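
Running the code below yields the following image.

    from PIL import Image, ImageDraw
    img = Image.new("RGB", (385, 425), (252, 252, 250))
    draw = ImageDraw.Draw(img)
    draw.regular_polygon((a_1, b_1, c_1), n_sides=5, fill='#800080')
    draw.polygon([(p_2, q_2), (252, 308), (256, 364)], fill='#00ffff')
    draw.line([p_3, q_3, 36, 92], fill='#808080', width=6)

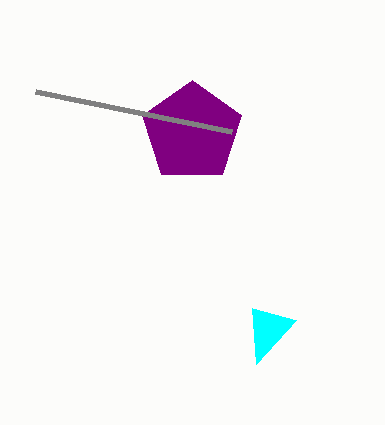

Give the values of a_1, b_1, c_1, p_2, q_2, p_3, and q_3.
a_1 = 192, b_1 = 132, c_1 = 52, p_2 = 296, q_2 = 320, p_3 = 232, q_3 = 132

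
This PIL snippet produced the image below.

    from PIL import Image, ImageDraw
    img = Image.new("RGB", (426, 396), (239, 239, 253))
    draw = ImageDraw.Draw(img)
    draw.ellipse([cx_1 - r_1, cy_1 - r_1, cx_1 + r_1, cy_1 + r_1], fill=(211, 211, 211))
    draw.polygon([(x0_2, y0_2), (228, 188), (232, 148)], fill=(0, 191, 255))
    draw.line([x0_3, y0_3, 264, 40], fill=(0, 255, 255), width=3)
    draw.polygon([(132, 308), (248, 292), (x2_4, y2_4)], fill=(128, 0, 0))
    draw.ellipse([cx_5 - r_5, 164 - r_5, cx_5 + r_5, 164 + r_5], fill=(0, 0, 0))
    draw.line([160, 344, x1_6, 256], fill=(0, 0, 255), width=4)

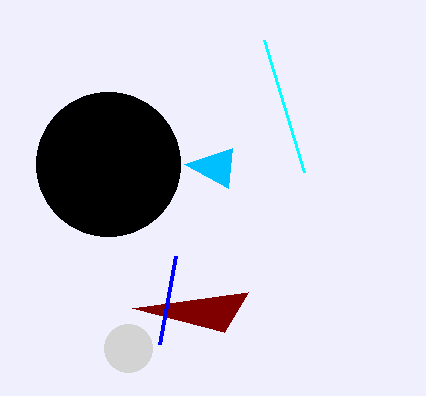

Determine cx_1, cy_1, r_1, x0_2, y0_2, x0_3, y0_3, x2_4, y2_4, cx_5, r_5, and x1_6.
cx_1 = 128
cy_1 = 348
r_1 = 24
x0_2 = 184
y0_2 = 164
x0_3 = 304
y0_3 = 172
x2_4 = 224
y2_4 = 332
cx_5 = 108
r_5 = 72
x1_6 = 176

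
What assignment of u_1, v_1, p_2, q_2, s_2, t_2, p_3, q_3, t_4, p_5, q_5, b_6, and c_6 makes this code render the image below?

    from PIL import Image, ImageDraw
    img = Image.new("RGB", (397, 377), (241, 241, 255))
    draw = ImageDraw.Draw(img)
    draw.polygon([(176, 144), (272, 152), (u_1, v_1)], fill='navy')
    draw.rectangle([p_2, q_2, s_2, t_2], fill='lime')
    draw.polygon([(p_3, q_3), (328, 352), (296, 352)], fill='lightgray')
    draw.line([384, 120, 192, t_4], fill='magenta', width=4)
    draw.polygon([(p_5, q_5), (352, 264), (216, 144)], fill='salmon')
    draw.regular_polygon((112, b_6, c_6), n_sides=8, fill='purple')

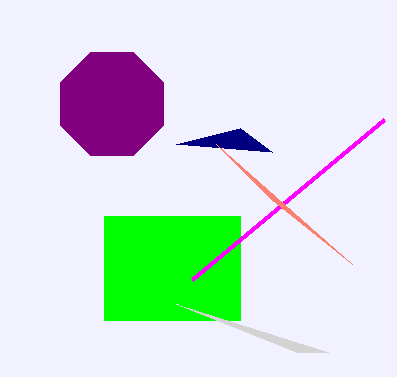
u_1 = 240, v_1 = 128, p_2 = 104, q_2 = 216, s_2 = 240, t_2 = 320, p_3 = 176, q_3 = 304, t_4 = 280, p_5 = 272, q_5 = 200, b_6 = 104, c_6 = 56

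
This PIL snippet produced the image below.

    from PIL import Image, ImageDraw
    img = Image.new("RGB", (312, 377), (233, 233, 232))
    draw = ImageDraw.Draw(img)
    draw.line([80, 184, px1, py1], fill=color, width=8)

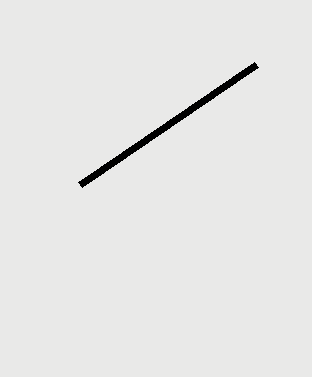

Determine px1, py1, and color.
px1 = 256; py1 = 64; color = 'black'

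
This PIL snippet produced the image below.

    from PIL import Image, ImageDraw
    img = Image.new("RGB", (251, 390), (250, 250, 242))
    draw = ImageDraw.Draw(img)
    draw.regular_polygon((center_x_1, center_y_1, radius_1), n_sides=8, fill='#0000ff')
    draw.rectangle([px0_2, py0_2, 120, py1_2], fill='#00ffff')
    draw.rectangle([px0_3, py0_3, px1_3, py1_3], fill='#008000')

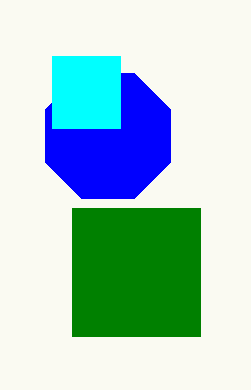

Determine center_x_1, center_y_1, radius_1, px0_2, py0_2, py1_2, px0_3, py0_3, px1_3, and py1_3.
center_x_1 = 108, center_y_1 = 136, radius_1 = 68, px0_2 = 52, py0_2 = 56, py1_2 = 128, px0_3 = 72, py0_3 = 208, px1_3 = 200, py1_3 = 336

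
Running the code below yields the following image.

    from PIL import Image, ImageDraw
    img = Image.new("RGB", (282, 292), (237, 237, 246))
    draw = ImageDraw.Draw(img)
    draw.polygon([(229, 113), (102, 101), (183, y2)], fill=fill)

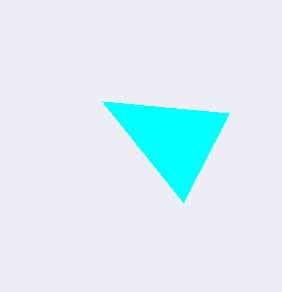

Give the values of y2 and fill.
y2 = 202
fill = 'cyan'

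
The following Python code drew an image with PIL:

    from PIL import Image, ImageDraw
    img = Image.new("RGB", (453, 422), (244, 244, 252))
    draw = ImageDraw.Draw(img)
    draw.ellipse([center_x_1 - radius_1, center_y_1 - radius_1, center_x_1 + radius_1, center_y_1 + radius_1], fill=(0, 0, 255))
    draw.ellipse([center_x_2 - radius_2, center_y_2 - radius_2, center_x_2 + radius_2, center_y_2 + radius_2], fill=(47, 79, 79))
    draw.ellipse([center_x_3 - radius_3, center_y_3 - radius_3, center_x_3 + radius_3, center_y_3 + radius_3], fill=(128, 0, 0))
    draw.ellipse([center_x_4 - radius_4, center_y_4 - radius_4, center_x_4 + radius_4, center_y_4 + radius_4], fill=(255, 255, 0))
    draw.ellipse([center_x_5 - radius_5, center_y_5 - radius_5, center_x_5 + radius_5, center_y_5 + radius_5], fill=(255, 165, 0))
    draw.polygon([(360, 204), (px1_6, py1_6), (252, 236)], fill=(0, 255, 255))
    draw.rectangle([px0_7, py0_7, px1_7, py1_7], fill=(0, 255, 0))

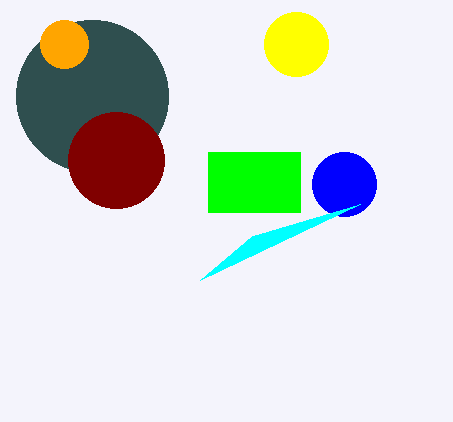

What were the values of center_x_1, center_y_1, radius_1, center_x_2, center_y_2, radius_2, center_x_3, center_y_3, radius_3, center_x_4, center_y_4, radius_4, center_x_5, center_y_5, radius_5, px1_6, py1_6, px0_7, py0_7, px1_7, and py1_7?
center_x_1 = 344
center_y_1 = 184
radius_1 = 32
center_x_2 = 92
center_y_2 = 96
radius_2 = 76
center_x_3 = 116
center_y_3 = 160
radius_3 = 48
center_x_4 = 296
center_y_4 = 44
radius_4 = 32
center_x_5 = 64
center_y_5 = 44
radius_5 = 24
px1_6 = 200
py1_6 = 280
px0_7 = 208
py0_7 = 152
px1_7 = 300
py1_7 = 212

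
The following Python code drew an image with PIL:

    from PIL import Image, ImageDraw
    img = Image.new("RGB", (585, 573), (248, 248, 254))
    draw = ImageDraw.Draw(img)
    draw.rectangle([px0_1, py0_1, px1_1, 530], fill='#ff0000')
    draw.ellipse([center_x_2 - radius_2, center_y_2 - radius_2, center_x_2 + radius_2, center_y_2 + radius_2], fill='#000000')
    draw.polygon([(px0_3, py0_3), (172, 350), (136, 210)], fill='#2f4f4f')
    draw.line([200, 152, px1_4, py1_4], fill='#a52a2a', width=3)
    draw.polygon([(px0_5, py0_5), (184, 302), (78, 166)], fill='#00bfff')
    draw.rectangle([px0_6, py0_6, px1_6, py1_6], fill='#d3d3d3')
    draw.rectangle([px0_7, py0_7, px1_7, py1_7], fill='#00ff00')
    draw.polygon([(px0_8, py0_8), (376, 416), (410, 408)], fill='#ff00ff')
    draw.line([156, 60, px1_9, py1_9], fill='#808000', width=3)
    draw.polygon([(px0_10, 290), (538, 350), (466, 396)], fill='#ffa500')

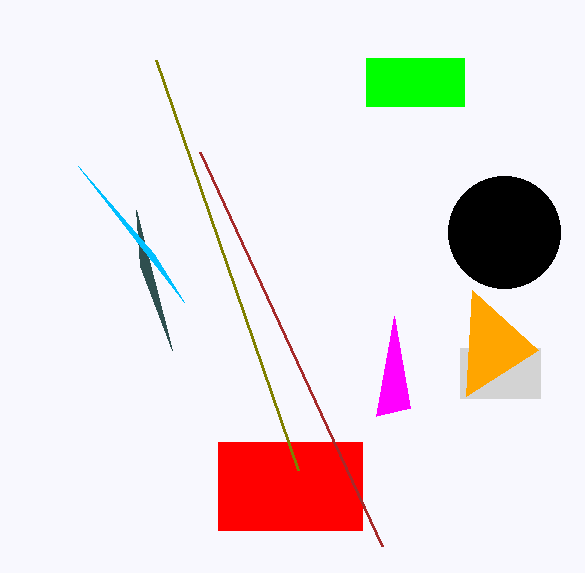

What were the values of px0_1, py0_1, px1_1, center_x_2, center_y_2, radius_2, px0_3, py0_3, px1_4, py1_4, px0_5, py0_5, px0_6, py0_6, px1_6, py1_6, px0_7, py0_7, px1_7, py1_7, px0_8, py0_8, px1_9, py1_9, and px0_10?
px0_1 = 218; py0_1 = 442; px1_1 = 362; center_x_2 = 504; center_y_2 = 232; radius_2 = 56; px0_3 = 140; py0_3 = 266; px1_4 = 382; py1_4 = 546; px0_5 = 154; py0_5 = 254; px0_6 = 460; py0_6 = 348; px1_6 = 540; py1_6 = 398; px0_7 = 366; py0_7 = 58; px1_7 = 464; py1_7 = 106; px0_8 = 394; py0_8 = 316; px1_9 = 298; py1_9 = 470; px0_10 = 472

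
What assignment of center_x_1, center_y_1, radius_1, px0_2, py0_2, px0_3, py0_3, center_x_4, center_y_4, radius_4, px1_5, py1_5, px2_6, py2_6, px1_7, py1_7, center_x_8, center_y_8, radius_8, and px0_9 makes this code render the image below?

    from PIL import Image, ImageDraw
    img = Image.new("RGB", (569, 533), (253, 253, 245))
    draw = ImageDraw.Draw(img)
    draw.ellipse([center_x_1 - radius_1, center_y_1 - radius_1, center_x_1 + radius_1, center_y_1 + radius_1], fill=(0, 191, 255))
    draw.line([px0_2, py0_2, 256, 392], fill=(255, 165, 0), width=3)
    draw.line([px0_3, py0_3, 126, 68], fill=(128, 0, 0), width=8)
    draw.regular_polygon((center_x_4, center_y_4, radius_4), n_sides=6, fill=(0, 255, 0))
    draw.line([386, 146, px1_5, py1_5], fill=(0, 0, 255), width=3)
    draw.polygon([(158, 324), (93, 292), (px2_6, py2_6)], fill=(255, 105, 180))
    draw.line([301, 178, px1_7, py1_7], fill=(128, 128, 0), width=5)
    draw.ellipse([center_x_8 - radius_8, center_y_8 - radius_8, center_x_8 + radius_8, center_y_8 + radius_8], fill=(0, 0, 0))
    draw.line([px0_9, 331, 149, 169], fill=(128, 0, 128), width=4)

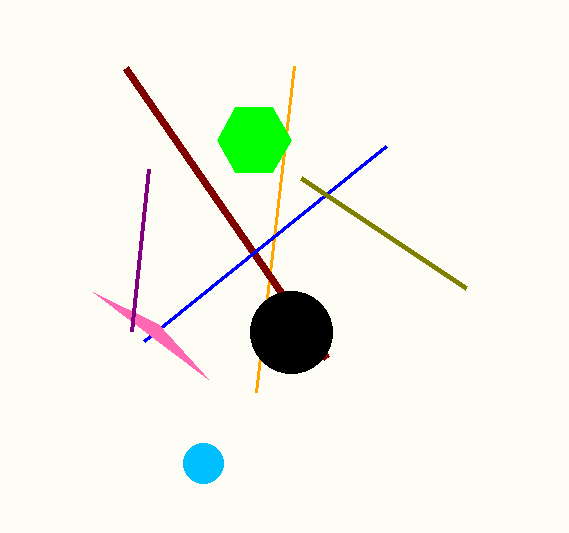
center_x_1 = 203
center_y_1 = 463
radius_1 = 20
px0_2 = 294
py0_2 = 66
px0_3 = 327
py0_3 = 358
center_x_4 = 254
center_y_4 = 140
radius_4 = 37
px1_5 = 144
py1_5 = 341
px2_6 = 208
py2_6 = 379
px1_7 = 466
py1_7 = 288
center_x_8 = 291
center_y_8 = 332
radius_8 = 41
px0_9 = 132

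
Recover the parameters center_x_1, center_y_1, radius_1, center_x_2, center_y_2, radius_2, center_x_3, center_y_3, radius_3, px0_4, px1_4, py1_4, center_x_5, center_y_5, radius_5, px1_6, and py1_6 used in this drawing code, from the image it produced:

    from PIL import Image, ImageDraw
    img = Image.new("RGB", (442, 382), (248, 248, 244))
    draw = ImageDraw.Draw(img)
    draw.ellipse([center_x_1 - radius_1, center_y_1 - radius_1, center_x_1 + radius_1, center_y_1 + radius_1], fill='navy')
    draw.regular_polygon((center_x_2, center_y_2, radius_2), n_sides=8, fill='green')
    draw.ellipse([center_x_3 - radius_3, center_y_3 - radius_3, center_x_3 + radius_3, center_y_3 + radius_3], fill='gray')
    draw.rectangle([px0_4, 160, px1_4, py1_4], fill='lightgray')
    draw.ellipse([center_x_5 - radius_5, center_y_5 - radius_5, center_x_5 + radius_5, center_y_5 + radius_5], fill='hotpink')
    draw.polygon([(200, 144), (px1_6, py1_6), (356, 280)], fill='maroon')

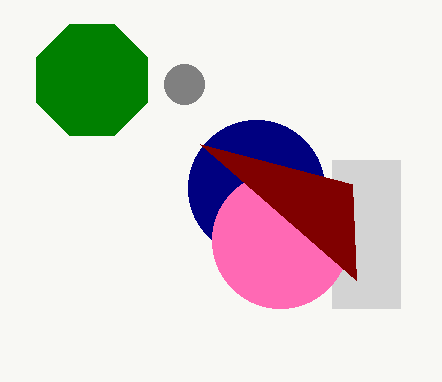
center_x_1 = 256, center_y_1 = 188, radius_1 = 68, center_x_2 = 92, center_y_2 = 80, radius_2 = 60, center_x_3 = 184, center_y_3 = 84, radius_3 = 20, px0_4 = 332, px1_4 = 400, py1_4 = 308, center_x_5 = 280, center_y_5 = 240, radius_5 = 68, px1_6 = 352, py1_6 = 184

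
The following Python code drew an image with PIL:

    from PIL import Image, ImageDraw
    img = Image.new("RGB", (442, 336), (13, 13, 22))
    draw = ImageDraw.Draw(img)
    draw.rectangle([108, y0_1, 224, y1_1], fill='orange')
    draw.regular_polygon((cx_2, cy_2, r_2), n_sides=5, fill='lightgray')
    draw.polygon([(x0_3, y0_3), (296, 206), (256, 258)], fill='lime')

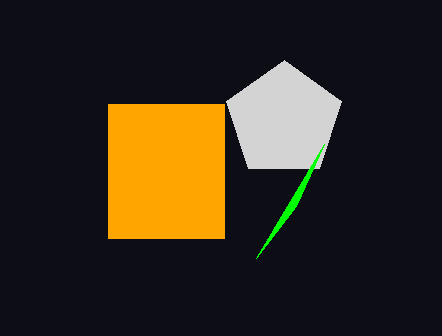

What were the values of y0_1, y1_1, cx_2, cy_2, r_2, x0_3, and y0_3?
y0_1 = 104; y1_1 = 238; cx_2 = 284; cy_2 = 120; r_2 = 60; x0_3 = 324; y0_3 = 144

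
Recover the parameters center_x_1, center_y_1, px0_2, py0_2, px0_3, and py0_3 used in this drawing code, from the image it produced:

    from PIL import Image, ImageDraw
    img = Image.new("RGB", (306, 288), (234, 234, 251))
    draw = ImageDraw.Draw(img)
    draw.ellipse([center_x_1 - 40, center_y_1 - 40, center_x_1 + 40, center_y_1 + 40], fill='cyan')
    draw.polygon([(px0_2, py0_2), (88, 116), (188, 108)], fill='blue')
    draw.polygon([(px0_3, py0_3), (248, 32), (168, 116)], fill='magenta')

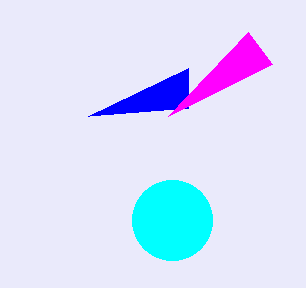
center_x_1 = 172
center_y_1 = 220
px0_2 = 188
py0_2 = 68
px0_3 = 272
py0_3 = 64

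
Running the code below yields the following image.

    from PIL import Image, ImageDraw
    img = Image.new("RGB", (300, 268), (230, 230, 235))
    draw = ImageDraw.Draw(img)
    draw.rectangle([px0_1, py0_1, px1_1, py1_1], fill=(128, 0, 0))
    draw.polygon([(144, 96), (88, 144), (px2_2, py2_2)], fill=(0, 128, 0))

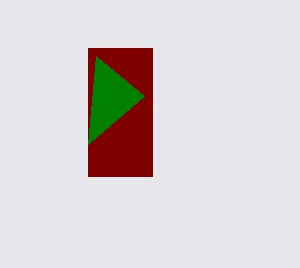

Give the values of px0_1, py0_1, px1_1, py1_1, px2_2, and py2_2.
px0_1 = 88
py0_1 = 48
px1_1 = 152
py1_1 = 176
px2_2 = 96
py2_2 = 56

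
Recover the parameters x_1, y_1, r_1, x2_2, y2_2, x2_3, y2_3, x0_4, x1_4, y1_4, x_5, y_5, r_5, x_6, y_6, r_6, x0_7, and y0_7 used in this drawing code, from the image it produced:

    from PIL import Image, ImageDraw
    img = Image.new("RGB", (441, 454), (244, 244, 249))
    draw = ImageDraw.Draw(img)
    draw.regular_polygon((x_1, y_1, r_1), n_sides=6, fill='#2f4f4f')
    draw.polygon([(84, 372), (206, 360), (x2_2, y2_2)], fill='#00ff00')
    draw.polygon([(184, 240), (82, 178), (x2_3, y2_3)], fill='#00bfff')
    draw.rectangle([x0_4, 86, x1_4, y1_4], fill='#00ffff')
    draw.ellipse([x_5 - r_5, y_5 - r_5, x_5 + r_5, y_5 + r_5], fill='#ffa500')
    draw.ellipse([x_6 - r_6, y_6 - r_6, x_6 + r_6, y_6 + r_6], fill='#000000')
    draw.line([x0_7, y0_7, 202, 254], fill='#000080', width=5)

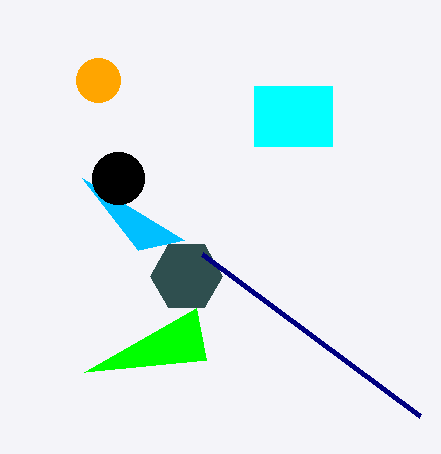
x_1 = 186
y_1 = 276
r_1 = 36
x2_2 = 196
y2_2 = 308
x2_3 = 138
y2_3 = 250
x0_4 = 254
x1_4 = 332
y1_4 = 146
x_5 = 98
y_5 = 80
r_5 = 22
x_6 = 118
y_6 = 178
r_6 = 26
x0_7 = 420
y0_7 = 416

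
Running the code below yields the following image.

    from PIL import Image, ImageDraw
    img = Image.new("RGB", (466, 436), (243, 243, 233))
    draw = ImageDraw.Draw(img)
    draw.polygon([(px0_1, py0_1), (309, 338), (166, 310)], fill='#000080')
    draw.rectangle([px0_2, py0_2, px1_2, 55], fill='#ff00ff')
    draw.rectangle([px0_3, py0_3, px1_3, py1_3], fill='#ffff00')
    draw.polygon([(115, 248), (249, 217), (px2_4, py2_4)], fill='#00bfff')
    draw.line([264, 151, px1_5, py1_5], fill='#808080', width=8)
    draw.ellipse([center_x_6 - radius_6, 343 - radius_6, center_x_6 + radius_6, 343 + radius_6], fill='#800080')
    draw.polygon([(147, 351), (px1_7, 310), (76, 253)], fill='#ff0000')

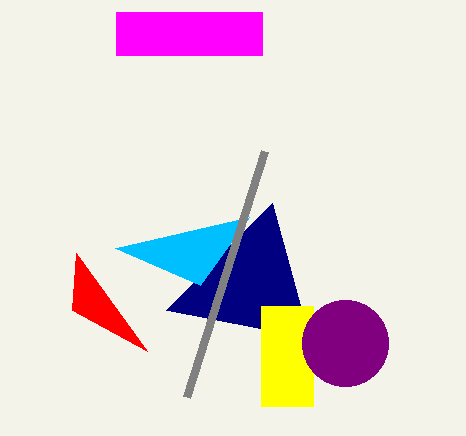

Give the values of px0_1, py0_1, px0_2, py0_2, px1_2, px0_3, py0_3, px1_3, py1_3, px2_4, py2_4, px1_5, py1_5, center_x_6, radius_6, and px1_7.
px0_1 = 272, py0_1 = 203, px0_2 = 116, py0_2 = 12, px1_2 = 262, px0_3 = 261, py0_3 = 306, px1_3 = 313, py1_3 = 406, px2_4 = 200, py2_4 = 285, px1_5 = 186, py1_5 = 397, center_x_6 = 345, radius_6 = 43, px1_7 = 72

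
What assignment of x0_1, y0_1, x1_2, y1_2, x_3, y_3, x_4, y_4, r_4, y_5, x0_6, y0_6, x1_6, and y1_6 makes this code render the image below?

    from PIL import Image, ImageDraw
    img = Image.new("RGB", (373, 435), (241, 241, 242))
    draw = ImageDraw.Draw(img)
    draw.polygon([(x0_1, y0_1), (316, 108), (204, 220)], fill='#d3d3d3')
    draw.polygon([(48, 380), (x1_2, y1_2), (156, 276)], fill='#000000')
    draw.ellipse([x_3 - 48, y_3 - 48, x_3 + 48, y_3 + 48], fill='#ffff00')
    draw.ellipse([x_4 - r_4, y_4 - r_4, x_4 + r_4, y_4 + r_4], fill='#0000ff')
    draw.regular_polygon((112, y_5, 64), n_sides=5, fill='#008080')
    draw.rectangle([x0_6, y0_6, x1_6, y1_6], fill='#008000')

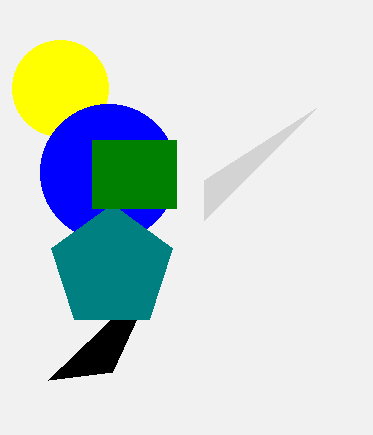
x0_1 = 204; y0_1 = 180; x1_2 = 112; y1_2 = 372; x_3 = 60; y_3 = 88; x_4 = 108; y_4 = 172; r_4 = 68; y_5 = 268; x0_6 = 92; y0_6 = 140; x1_6 = 176; y1_6 = 208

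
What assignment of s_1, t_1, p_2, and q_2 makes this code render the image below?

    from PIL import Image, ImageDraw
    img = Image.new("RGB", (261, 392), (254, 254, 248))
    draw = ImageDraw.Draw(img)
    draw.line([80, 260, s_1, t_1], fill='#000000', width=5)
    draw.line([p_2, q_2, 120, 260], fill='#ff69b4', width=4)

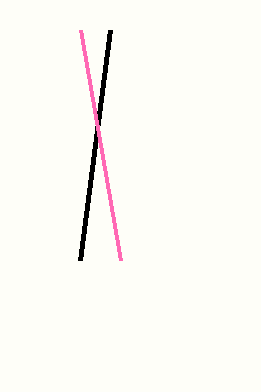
s_1 = 110
t_1 = 30
p_2 = 80
q_2 = 30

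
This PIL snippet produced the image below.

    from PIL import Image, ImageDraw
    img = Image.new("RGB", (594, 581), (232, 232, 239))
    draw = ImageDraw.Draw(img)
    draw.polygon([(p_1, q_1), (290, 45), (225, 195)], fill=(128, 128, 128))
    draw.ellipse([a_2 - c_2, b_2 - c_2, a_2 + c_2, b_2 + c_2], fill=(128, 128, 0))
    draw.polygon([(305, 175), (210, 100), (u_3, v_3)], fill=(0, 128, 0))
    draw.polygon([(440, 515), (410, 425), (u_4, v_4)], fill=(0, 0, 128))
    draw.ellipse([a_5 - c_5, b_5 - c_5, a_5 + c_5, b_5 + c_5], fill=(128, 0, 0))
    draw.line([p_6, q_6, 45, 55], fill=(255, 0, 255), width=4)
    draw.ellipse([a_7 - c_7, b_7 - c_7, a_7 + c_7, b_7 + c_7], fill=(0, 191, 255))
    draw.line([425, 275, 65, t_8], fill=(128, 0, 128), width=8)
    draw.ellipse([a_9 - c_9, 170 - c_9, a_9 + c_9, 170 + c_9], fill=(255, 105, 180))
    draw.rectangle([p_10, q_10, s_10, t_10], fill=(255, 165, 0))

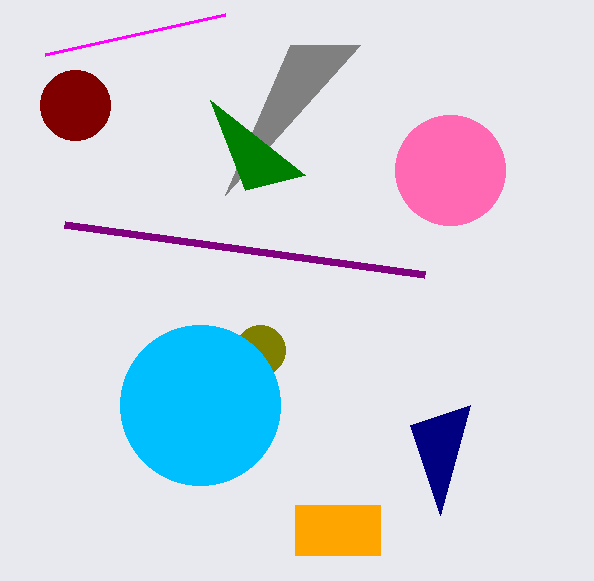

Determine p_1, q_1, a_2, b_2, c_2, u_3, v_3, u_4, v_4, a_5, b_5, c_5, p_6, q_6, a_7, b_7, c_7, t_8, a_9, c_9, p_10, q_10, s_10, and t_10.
p_1 = 360, q_1 = 45, a_2 = 260, b_2 = 350, c_2 = 25, u_3 = 245, v_3 = 190, u_4 = 470, v_4 = 405, a_5 = 75, b_5 = 105, c_5 = 35, p_6 = 225, q_6 = 15, a_7 = 200, b_7 = 405, c_7 = 80, t_8 = 225, a_9 = 450, c_9 = 55, p_10 = 295, q_10 = 505, s_10 = 380, t_10 = 555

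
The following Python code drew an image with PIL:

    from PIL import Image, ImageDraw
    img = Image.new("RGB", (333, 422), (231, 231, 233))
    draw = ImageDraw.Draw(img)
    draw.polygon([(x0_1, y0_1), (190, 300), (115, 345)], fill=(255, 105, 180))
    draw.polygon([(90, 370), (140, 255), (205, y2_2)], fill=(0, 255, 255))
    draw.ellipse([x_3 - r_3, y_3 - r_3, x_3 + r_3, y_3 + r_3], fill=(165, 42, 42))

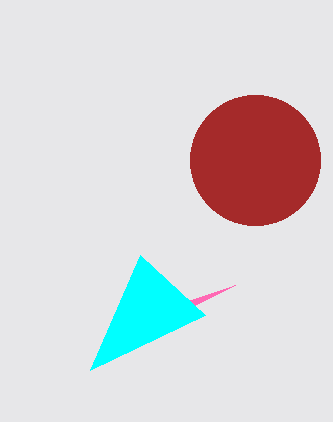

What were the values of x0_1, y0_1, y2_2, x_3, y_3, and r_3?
x0_1 = 235, y0_1 = 285, y2_2 = 315, x_3 = 255, y_3 = 160, r_3 = 65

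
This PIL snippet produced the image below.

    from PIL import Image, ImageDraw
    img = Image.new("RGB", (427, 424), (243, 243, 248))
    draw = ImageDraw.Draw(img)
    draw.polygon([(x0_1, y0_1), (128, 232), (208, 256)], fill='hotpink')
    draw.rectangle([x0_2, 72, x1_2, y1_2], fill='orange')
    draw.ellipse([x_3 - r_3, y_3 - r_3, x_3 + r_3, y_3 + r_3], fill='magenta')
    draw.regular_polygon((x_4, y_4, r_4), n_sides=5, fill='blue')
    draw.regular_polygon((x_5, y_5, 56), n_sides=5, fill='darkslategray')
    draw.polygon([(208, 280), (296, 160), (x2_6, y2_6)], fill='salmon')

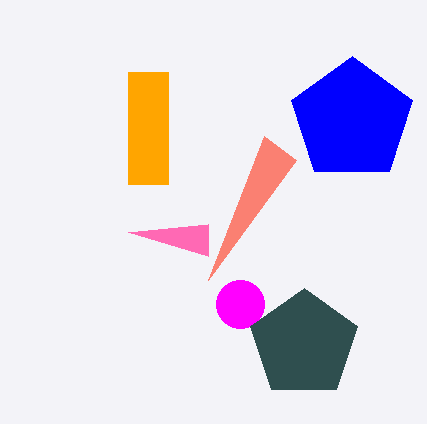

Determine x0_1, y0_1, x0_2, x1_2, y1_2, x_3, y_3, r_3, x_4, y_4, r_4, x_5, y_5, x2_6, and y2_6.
x0_1 = 208
y0_1 = 224
x0_2 = 128
x1_2 = 168
y1_2 = 184
x_3 = 240
y_3 = 304
r_3 = 24
x_4 = 352
y_4 = 120
r_4 = 64
x_5 = 304
y_5 = 344
x2_6 = 264
y2_6 = 136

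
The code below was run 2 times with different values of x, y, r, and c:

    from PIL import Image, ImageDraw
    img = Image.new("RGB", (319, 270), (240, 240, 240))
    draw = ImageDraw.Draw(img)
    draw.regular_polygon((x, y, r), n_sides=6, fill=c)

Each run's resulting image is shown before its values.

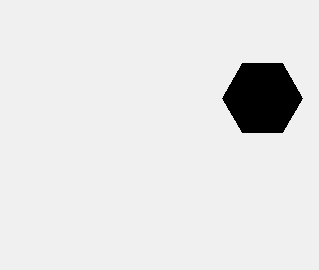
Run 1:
x = 262, y = 98, r = 40, c = 'black'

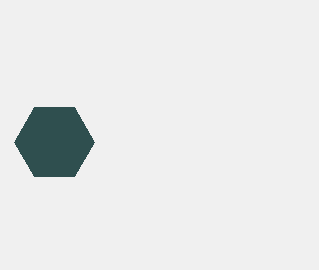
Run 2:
x = 54; y = 142; r = 40; c = 'darkslategray'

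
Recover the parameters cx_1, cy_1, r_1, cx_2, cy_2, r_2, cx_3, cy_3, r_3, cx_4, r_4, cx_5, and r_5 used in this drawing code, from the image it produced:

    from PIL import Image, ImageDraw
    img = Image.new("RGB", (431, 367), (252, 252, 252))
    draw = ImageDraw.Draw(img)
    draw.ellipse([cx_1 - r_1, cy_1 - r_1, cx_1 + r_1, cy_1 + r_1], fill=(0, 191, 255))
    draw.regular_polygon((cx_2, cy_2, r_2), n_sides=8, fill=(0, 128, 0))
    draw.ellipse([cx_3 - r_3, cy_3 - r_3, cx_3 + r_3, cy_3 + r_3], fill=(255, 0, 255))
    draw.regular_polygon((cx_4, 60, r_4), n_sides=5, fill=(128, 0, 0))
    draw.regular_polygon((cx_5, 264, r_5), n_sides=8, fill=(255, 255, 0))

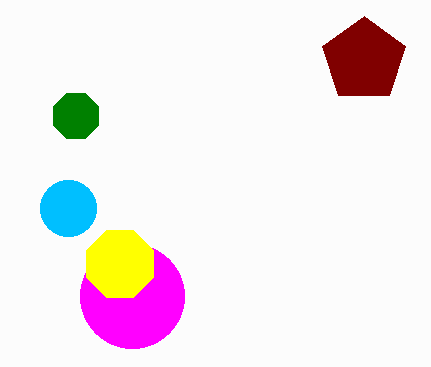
cx_1 = 68; cy_1 = 208; r_1 = 28; cx_2 = 76; cy_2 = 116; r_2 = 24; cx_3 = 132; cy_3 = 296; r_3 = 52; cx_4 = 364; r_4 = 44; cx_5 = 120; r_5 = 36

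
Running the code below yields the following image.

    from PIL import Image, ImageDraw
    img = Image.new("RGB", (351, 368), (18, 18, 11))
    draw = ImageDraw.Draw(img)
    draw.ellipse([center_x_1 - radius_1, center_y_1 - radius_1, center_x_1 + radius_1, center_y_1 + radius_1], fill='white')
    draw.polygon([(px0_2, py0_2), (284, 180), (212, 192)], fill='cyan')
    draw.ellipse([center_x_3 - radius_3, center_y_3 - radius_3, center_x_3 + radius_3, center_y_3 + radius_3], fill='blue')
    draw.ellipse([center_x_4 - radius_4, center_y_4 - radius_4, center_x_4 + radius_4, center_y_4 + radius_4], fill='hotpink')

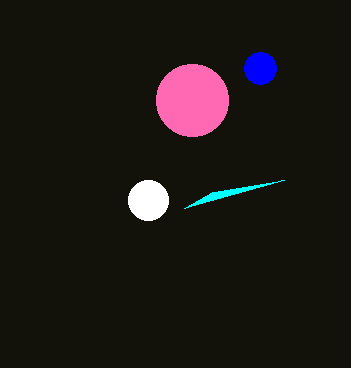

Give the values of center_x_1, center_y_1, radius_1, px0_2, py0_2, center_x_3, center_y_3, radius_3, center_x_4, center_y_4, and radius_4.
center_x_1 = 148, center_y_1 = 200, radius_1 = 20, px0_2 = 184, py0_2 = 208, center_x_3 = 260, center_y_3 = 68, radius_3 = 16, center_x_4 = 192, center_y_4 = 100, radius_4 = 36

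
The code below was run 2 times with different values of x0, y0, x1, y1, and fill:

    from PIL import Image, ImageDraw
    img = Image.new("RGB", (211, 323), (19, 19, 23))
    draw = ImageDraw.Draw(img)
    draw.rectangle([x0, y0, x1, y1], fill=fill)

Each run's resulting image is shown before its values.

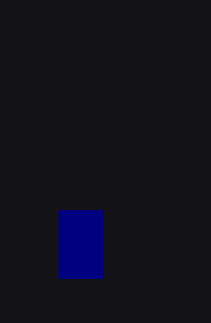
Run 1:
x0 = 59; y0 = 210; x1 = 103; y1 = 278; fill = 'navy'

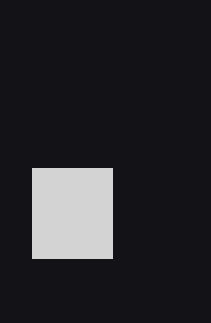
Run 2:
x0 = 32; y0 = 168; x1 = 112; y1 = 258; fill = 'lightgray'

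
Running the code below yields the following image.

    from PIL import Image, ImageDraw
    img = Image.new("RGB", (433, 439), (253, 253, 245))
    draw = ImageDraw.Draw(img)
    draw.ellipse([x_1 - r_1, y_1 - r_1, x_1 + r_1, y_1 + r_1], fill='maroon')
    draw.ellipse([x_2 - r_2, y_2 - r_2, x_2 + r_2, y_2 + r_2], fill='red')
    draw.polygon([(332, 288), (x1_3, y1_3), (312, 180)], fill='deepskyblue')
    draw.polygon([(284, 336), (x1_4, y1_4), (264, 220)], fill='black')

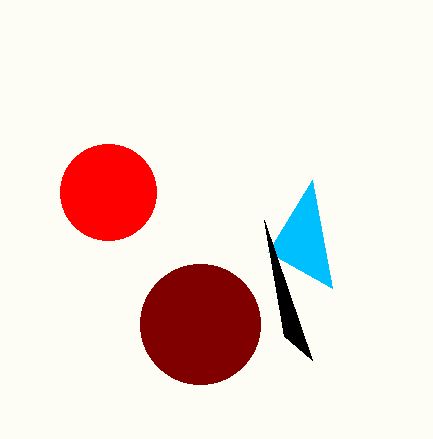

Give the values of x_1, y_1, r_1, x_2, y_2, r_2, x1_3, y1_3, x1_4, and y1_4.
x_1 = 200, y_1 = 324, r_1 = 60, x_2 = 108, y_2 = 192, r_2 = 48, x1_3 = 268, y1_3 = 252, x1_4 = 312, y1_4 = 360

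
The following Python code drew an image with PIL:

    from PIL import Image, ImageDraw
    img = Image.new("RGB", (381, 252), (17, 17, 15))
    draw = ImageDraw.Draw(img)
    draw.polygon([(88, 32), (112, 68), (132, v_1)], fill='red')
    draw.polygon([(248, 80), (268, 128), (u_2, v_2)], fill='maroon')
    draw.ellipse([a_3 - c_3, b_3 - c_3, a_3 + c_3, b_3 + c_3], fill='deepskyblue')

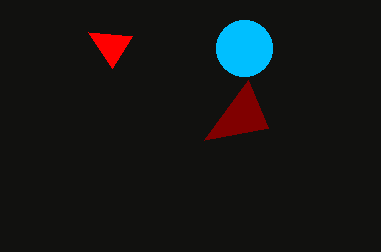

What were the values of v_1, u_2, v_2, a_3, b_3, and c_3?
v_1 = 36
u_2 = 204
v_2 = 140
a_3 = 244
b_3 = 48
c_3 = 28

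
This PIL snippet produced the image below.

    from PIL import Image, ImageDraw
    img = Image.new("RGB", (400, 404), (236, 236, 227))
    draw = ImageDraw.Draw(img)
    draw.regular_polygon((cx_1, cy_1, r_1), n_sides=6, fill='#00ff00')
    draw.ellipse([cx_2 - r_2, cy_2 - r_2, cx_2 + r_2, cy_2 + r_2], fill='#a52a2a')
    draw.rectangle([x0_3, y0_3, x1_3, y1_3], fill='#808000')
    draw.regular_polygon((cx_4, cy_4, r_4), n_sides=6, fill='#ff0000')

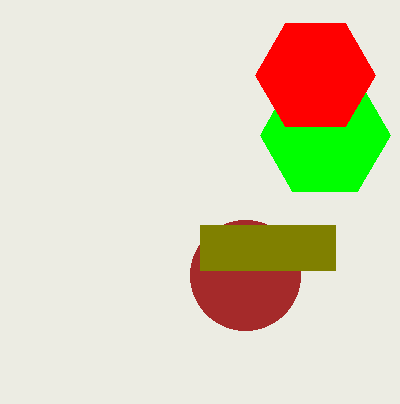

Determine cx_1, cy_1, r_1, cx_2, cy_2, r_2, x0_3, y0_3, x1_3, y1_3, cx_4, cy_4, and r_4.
cx_1 = 325; cy_1 = 135; r_1 = 65; cx_2 = 245; cy_2 = 275; r_2 = 55; x0_3 = 200; y0_3 = 225; x1_3 = 335; y1_3 = 270; cx_4 = 315; cy_4 = 75; r_4 = 60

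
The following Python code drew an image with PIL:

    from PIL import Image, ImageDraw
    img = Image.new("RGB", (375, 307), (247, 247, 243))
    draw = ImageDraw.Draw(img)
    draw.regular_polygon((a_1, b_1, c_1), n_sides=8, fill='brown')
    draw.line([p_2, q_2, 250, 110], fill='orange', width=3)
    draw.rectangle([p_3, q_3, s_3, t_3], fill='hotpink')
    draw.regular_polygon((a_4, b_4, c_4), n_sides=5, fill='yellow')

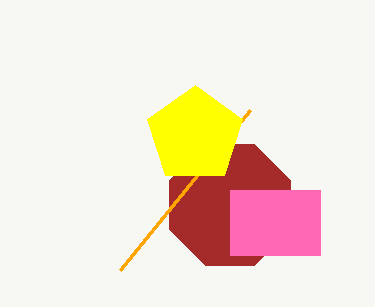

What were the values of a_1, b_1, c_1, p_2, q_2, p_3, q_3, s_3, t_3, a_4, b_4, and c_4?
a_1 = 230
b_1 = 205
c_1 = 65
p_2 = 120
q_2 = 270
p_3 = 230
q_3 = 190
s_3 = 320
t_3 = 255
a_4 = 195
b_4 = 135
c_4 = 50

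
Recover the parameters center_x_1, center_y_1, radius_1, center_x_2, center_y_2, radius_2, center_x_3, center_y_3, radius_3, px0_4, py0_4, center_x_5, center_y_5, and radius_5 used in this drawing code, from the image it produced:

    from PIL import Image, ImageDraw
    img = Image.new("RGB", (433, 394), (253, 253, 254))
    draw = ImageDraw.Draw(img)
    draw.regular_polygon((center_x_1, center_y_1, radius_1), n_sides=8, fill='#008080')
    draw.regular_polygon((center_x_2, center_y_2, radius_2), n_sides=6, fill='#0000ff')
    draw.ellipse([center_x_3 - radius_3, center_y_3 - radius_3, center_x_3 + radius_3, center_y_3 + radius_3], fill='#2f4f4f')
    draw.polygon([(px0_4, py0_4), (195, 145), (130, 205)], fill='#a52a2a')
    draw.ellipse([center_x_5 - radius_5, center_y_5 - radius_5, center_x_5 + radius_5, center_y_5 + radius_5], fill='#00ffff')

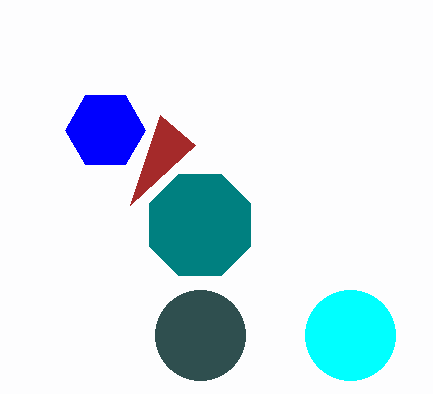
center_x_1 = 200
center_y_1 = 225
radius_1 = 55
center_x_2 = 105
center_y_2 = 130
radius_2 = 40
center_x_3 = 200
center_y_3 = 335
radius_3 = 45
px0_4 = 160
py0_4 = 115
center_x_5 = 350
center_y_5 = 335
radius_5 = 45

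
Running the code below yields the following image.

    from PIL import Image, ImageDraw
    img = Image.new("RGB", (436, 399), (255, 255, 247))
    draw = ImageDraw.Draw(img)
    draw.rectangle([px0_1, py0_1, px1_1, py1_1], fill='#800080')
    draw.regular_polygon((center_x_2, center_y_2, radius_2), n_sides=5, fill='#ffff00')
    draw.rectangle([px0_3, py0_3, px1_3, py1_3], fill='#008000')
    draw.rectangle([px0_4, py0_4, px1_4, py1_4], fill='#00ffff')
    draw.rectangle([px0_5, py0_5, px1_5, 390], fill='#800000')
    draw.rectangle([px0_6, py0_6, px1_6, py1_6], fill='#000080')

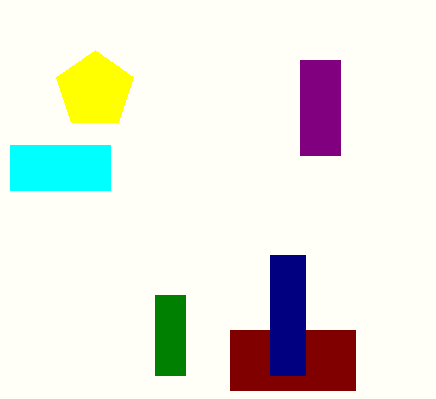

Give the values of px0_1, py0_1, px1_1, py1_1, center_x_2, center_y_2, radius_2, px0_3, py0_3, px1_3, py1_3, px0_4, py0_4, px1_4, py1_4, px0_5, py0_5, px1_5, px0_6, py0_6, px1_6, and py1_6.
px0_1 = 300
py0_1 = 60
px1_1 = 340
py1_1 = 155
center_x_2 = 95
center_y_2 = 90
radius_2 = 40
px0_3 = 155
py0_3 = 295
px1_3 = 185
py1_3 = 375
px0_4 = 10
py0_4 = 145
px1_4 = 110
py1_4 = 190
px0_5 = 230
py0_5 = 330
px1_5 = 355
px0_6 = 270
py0_6 = 255
px1_6 = 305
py1_6 = 375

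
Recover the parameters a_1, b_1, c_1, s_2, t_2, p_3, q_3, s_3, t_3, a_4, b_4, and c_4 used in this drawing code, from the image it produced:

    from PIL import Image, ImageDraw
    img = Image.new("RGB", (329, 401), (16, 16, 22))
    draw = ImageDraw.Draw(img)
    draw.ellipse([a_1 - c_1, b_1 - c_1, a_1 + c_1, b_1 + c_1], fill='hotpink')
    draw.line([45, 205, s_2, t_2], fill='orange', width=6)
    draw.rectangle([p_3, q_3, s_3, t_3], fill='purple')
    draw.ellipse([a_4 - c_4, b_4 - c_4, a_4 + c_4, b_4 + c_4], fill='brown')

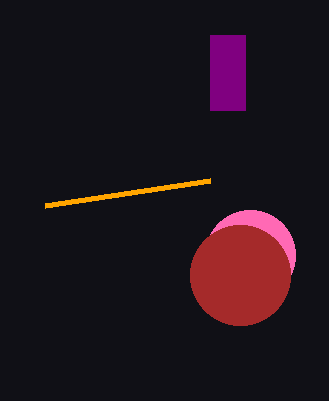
a_1 = 250, b_1 = 255, c_1 = 45, s_2 = 210, t_2 = 180, p_3 = 210, q_3 = 35, s_3 = 245, t_3 = 110, a_4 = 240, b_4 = 275, c_4 = 50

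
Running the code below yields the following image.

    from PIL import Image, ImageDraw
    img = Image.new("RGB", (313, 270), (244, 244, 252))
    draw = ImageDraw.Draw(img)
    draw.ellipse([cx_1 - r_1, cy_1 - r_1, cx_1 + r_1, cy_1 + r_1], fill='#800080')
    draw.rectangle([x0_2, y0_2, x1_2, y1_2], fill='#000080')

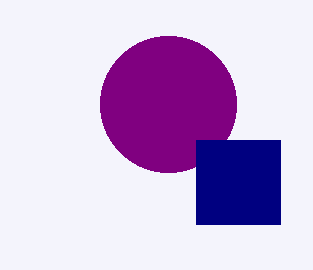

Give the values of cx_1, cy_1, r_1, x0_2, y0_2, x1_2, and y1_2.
cx_1 = 168; cy_1 = 104; r_1 = 68; x0_2 = 196; y0_2 = 140; x1_2 = 280; y1_2 = 224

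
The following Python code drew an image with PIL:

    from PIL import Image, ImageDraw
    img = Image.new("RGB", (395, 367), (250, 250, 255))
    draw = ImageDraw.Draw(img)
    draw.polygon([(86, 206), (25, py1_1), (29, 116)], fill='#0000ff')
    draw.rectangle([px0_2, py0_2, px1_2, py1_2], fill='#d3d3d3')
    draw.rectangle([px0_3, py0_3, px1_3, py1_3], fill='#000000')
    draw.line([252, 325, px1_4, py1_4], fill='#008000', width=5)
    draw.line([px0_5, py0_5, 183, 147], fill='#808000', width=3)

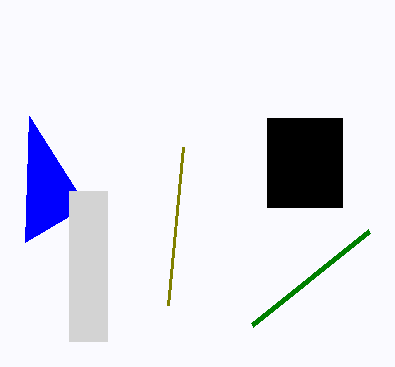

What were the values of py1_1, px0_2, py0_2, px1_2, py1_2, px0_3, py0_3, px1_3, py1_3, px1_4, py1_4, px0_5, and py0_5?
py1_1 = 242, px0_2 = 69, py0_2 = 191, px1_2 = 107, py1_2 = 341, px0_3 = 267, py0_3 = 118, px1_3 = 342, py1_3 = 207, px1_4 = 369, py1_4 = 231, px0_5 = 168, py0_5 = 305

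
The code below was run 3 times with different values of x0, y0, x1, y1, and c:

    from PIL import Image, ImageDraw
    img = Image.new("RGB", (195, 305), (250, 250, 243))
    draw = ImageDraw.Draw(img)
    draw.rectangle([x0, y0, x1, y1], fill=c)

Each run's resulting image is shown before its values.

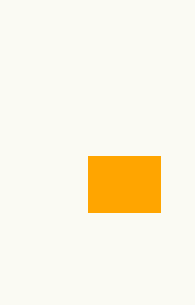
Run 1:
x0 = 88; y0 = 156; x1 = 160; y1 = 212; c = 'orange'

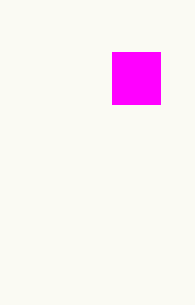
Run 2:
x0 = 112; y0 = 52; x1 = 160; y1 = 104; c = 'magenta'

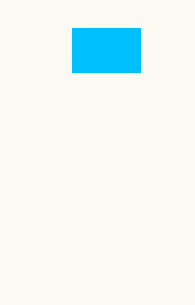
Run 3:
x0 = 72; y0 = 28; x1 = 140; y1 = 72; c = 'deepskyblue'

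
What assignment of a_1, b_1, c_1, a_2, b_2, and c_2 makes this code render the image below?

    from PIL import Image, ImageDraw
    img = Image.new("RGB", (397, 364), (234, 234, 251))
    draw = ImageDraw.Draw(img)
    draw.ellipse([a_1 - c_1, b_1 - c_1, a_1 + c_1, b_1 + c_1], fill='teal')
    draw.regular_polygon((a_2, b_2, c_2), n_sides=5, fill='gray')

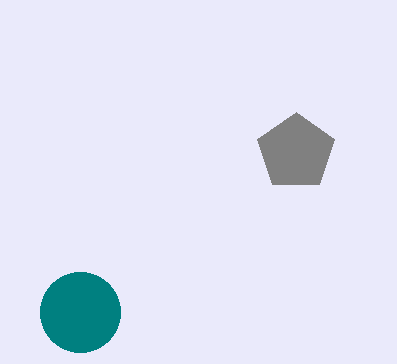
a_1 = 80; b_1 = 312; c_1 = 40; a_2 = 296; b_2 = 152; c_2 = 40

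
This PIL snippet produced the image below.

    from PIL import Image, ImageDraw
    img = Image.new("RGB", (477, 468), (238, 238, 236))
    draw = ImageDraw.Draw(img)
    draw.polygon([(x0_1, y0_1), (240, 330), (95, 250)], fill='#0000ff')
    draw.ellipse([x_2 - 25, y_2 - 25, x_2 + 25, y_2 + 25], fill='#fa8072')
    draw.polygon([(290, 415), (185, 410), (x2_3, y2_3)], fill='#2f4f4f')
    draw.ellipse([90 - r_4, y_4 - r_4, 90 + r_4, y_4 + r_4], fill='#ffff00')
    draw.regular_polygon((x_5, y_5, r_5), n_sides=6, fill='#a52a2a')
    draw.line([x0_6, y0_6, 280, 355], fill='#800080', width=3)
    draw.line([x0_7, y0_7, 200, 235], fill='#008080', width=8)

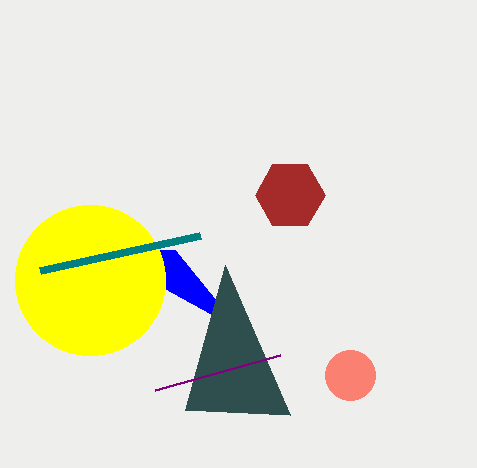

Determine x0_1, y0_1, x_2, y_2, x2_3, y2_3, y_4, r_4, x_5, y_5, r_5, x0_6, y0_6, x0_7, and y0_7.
x0_1 = 175
y0_1 = 250
x_2 = 350
y_2 = 375
x2_3 = 225
y2_3 = 265
y_4 = 280
r_4 = 75
x_5 = 290
y_5 = 195
r_5 = 35
x0_6 = 155
y0_6 = 390
x0_7 = 40
y0_7 = 270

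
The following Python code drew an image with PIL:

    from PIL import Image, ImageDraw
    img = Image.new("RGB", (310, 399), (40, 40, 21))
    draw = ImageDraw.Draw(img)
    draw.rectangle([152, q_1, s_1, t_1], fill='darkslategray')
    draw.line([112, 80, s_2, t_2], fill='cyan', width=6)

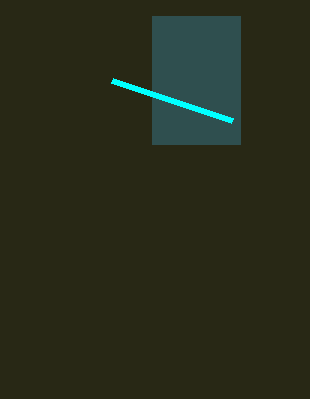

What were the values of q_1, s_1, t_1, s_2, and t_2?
q_1 = 16, s_1 = 240, t_1 = 144, s_2 = 232, t_2 = 120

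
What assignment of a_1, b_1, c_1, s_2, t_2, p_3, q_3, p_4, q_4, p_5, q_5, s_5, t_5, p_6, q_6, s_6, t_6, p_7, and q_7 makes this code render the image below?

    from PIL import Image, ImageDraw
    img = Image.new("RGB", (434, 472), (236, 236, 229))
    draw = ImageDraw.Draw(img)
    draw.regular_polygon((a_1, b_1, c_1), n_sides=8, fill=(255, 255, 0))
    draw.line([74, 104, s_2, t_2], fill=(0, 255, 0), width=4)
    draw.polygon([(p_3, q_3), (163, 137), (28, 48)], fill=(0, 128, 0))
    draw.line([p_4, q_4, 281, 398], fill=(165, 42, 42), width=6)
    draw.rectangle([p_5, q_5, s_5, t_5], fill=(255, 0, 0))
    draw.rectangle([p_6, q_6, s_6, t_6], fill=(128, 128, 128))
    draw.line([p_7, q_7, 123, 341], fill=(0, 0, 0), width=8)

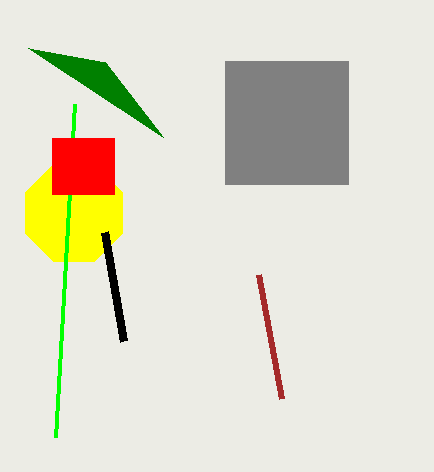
a_1 = 74, b_1 = 213, c_1 = 53, s_2 = 55, t_2 = 437, p_3 = 105, q_3 = 62, p_4 = 258, q_4 = 274, p_5 = 52, q_5 = 138, s_5 = 114, t_5 = 194, p_6 = 225, q_6 = 61, s_6 = 348, t_6 = 184, p_7 = 104, q_7 = 232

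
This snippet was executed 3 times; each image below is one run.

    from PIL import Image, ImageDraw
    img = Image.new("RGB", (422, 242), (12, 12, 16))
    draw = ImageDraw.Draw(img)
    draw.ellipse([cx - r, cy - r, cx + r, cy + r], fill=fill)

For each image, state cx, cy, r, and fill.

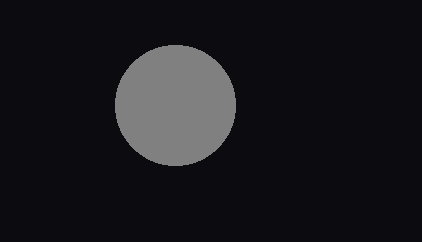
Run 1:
cx = 175; cy = 105; r = 60; fill = 'gray'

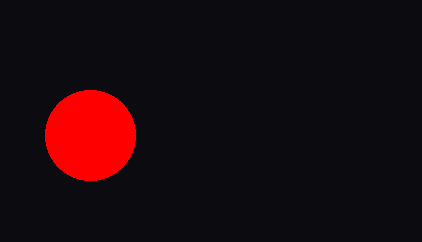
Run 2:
cx = 90
cy = 135
r = 45
fill = 'red'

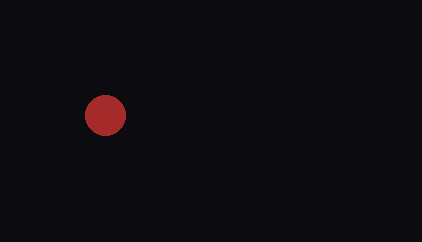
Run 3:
cx = 105, cy = 115, r = 20, fill = 'brown'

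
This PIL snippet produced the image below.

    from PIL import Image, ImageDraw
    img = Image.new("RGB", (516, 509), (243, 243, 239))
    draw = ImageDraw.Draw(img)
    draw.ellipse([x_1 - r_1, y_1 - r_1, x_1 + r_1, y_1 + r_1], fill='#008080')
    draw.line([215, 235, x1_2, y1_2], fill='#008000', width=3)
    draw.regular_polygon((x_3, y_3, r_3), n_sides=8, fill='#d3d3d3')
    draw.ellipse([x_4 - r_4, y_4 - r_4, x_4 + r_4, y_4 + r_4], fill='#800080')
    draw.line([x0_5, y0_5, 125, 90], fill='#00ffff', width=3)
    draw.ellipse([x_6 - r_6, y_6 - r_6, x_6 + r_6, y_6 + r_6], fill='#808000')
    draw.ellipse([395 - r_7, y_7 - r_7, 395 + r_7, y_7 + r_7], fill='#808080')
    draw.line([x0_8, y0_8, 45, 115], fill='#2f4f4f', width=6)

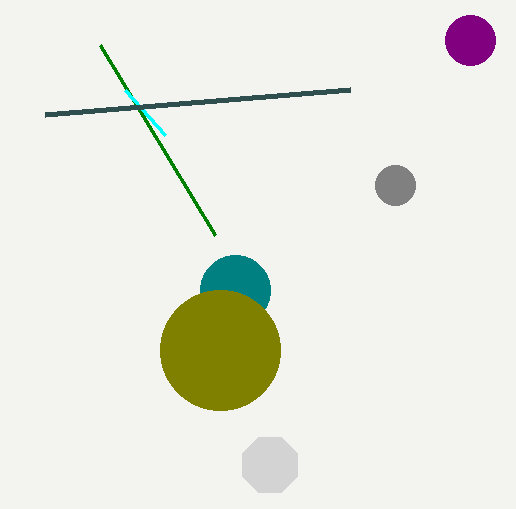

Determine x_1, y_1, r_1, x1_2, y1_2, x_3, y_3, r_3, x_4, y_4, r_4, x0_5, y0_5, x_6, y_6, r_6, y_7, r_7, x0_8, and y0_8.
x_1 = 235, y_1 = 290, r_1 = 35, x1_2 = 100, y1_2 = 45, x_3 = 270, y_3 = 465, r_3 = 30, x_4 = 470, y_4 = 40, r_4 = 25, x0_5 = 165, y0_5 = 135, x_6 = 220, y_6 = 350, r_6 = 60, y_7 = 185, r_7 = 20, x0_8 = 350, y0_8 = 90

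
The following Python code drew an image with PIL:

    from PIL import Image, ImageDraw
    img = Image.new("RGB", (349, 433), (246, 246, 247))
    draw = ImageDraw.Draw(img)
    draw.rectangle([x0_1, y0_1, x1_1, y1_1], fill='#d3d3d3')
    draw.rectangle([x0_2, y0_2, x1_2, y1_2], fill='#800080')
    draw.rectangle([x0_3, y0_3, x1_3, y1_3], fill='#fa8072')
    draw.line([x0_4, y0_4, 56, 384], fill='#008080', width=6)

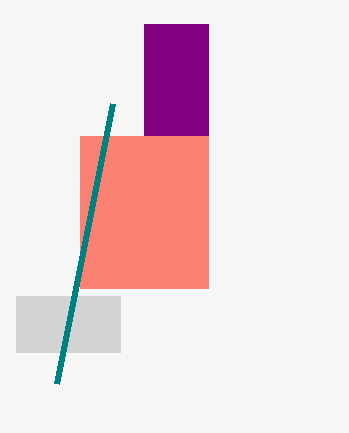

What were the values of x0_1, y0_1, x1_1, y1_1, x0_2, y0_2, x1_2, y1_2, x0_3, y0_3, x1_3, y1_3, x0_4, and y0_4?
x0_1 = 16
y0_1 = 296
x1_1 = 120
y1_1 = 352
x0_2 = 144
y0_2 = 24
x1_2 = 208
y1_2 = 136
x0_3 = 80
y0_3 = 136
x1_3 = 208
y1_3 = 288
x0_4 = 112
y0_4 = 104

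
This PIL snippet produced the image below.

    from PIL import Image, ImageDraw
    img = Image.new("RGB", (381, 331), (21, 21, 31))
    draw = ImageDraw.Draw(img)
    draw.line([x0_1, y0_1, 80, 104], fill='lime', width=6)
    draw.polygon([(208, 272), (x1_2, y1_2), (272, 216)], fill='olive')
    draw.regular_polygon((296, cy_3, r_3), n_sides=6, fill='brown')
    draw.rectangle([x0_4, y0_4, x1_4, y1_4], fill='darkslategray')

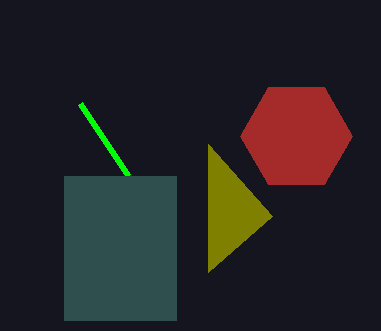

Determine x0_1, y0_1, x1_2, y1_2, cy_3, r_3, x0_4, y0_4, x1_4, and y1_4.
x0_1 = 128
y0_1 = 176
x1_2 = 208
y1_2 = 144
cy_3 = 136
r_3 = 56
x0_4 = 64
y0_4 = 176
x1_4 = 176
y1_4 = 320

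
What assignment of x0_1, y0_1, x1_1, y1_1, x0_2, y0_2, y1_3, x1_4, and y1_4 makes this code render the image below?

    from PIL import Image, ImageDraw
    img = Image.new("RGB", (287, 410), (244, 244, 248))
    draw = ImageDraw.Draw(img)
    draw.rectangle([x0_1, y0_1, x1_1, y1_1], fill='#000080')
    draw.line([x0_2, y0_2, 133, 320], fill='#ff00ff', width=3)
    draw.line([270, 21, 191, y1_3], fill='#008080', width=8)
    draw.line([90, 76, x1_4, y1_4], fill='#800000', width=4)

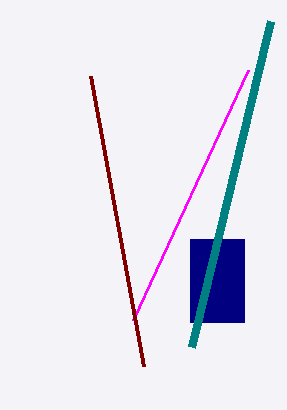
x0_1 = 190, y0_1 = 239, x1_1 = 244, y1_1 = 322, x0_2 = 248, y0_2 = 70, y1_3 = 347, x1_4 = 143, y1_4 = 366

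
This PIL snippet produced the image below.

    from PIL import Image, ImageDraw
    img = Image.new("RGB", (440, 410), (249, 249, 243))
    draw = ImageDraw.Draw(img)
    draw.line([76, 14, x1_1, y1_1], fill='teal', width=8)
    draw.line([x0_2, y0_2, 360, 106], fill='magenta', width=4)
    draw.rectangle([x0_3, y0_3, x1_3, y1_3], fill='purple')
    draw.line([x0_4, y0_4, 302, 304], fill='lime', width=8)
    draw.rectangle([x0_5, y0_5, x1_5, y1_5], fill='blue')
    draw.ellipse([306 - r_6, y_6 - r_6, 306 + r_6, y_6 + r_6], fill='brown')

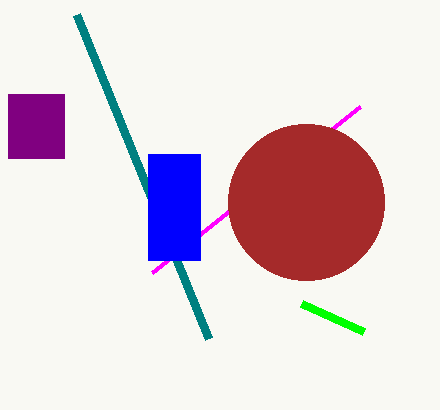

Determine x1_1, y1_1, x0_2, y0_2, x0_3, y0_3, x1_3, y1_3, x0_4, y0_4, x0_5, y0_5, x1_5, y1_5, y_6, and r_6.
x1_1 = 208
y1_1 = 338
x0_2 = 152
y0_2 = 272
x0_3 = 8
y0_3 = 94
x1_3 = 64
y1_3 = 158
x0_4 = 364
y0_4 = 332
x0_5 = 148
y0_5 = 154
x1_5 = 200
y1_5 = 260
y_6 = 202
r_6 = 78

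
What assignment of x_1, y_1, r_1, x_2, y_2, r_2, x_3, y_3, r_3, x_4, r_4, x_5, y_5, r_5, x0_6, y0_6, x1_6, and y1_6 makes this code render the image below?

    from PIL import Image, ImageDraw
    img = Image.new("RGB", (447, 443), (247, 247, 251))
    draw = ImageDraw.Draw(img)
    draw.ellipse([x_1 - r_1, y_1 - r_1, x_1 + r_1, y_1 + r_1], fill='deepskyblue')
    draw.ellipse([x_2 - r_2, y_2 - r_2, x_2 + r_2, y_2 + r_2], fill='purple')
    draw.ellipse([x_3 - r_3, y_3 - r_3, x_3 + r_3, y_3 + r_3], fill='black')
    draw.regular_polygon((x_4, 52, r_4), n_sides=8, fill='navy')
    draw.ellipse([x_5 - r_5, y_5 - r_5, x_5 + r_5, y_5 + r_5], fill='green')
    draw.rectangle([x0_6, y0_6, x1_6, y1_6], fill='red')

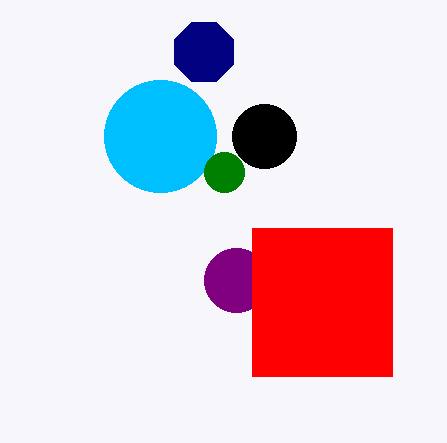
x_1 = 160
y_1 = 136
r_1 = 56
x_2 = 236
y_2 = 280
r_2 = 32
x_3 = 264
y_3 = 136
r_3 = 32
x_4 = 204
r_4 = 32
x_5 = 224
y_5 = 172
r_5 = 20
x0_6 = 252
y0_6 = 228
x1_6 = 392
y1_6 = 376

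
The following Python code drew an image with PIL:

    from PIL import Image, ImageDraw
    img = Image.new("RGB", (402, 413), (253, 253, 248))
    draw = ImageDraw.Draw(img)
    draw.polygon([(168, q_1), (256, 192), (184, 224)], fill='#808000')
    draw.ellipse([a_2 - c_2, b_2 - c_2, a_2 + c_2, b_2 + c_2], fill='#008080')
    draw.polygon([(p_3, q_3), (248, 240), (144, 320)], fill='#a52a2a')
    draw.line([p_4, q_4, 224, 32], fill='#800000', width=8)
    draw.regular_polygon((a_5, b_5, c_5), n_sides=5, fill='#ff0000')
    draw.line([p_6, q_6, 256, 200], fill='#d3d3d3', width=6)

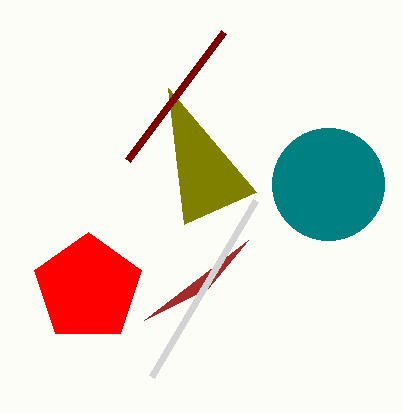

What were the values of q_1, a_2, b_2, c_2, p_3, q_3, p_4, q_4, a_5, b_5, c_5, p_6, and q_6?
q_1 = 88, a_2 = 328, b_2 = 184, c_2 = 56, p_3 = 208, q_3 = 288, p_4 = 128, q_4 = 160, a_5 = 88, b_5 = 288, c_5 = 56, p_6 = 152, q_6 = 376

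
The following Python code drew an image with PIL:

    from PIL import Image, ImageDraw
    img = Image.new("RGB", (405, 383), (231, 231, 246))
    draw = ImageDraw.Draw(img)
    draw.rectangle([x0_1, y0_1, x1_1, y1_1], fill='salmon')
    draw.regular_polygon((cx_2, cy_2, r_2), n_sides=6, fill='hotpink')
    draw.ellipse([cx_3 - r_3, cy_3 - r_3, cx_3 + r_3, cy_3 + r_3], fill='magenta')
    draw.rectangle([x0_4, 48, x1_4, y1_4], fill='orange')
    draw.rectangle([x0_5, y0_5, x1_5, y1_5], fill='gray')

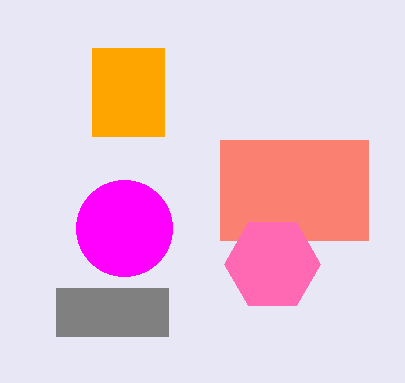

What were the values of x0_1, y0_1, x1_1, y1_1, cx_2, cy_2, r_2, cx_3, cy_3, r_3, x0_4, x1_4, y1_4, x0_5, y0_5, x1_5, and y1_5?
x0_1 = 220
y0_1 = 140
x1_1 = 368
y1_1 = 240
cx_2 = 272
cy_2 = 264
r_2 = 48
cx_3 = 124
cy_3 = 228
r_3 = 48
x0_4 = 92
x1_4 = 164
y1_4 = 136
x0_5 = 56
y0_5 = 288
x1_5 = 168
y1_5 = 336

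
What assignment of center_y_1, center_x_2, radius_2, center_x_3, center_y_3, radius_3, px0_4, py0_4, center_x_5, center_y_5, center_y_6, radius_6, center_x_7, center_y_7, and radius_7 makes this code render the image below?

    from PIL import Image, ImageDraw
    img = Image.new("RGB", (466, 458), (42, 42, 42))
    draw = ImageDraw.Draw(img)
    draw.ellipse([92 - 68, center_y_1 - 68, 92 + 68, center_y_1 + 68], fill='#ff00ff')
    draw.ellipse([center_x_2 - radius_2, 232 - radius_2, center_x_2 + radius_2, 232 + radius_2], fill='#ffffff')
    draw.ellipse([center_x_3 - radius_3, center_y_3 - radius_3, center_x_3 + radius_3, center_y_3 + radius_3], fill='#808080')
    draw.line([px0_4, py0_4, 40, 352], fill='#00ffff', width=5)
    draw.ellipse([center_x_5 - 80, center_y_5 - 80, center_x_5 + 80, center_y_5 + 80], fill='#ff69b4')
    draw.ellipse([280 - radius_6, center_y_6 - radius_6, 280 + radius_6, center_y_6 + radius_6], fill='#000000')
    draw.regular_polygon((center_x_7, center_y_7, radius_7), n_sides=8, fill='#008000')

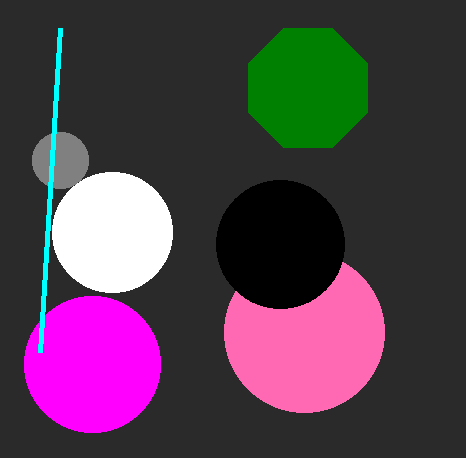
center_y_1 = 364
center_x_2 = 112
radius_2 = 60
center_x_3 = 60
center_y_3 = 160
radius_3 = 28
px0_4 = 60
py0_4 = 28
center_x_5 = 304
center_y_5 = 332
center_y_6 = 244
radius_6 = 64
center_x_7 = 308
center_y_7 = 88
radius_7 = 64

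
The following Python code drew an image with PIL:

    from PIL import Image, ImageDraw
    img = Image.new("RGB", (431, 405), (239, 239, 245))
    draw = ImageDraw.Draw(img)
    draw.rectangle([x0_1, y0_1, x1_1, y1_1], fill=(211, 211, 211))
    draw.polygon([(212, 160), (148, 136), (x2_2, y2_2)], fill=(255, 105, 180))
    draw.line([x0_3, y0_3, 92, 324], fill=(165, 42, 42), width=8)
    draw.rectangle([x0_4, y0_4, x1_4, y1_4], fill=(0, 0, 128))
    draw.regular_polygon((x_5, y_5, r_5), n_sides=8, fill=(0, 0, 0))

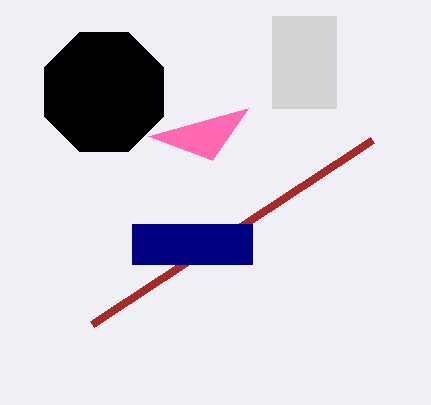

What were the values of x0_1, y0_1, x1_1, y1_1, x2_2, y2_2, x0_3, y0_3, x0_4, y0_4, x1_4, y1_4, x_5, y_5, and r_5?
x0_1 = 272; y0_1 = 16; x1_1 = 336; y1_1 = 108; x2_2 = 248; y2_2 = 108; x0_3 = 372; y0_3 = 140; x0_4 = 132; y0_4 = 224; x1_4 = 252; y1_4 = 264; x_5 = 104; y_5 = 92; r_5 = 64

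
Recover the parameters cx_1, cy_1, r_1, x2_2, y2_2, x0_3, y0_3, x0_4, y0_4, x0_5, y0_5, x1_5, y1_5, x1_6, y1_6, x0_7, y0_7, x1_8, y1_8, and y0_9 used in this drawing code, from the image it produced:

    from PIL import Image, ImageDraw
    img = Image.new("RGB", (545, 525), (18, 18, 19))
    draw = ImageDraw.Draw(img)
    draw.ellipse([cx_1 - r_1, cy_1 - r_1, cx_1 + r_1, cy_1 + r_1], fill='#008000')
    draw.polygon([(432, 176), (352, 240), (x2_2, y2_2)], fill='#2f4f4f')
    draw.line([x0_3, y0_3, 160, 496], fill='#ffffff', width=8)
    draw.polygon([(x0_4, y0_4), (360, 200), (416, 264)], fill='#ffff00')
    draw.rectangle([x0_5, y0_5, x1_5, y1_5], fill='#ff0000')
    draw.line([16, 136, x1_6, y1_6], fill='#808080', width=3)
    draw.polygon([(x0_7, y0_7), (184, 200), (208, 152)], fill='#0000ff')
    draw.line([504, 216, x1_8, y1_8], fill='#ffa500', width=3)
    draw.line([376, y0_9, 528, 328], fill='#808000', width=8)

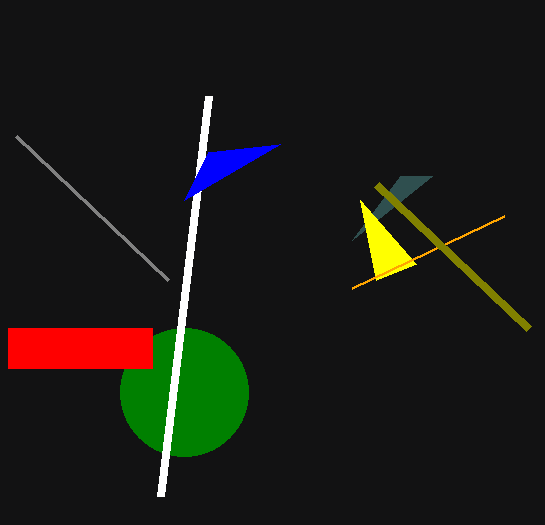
cx_1 = 184, cy_1 = 392, r_1 = 64, x2_2 = 400, y2_2 = 176, x0_3 = 208, y0_3 = 96, x0_4 = 376, y0_4 = 280, x0_5 = 8, y0_5 = 328, x1_5 = 152, y1_5 = 368, x1_6 = 168, y1_6 = 280, x0_7 = 280, y0_7 = 144, x1_8 = 352, y1_8 = 288, y0_9 = 184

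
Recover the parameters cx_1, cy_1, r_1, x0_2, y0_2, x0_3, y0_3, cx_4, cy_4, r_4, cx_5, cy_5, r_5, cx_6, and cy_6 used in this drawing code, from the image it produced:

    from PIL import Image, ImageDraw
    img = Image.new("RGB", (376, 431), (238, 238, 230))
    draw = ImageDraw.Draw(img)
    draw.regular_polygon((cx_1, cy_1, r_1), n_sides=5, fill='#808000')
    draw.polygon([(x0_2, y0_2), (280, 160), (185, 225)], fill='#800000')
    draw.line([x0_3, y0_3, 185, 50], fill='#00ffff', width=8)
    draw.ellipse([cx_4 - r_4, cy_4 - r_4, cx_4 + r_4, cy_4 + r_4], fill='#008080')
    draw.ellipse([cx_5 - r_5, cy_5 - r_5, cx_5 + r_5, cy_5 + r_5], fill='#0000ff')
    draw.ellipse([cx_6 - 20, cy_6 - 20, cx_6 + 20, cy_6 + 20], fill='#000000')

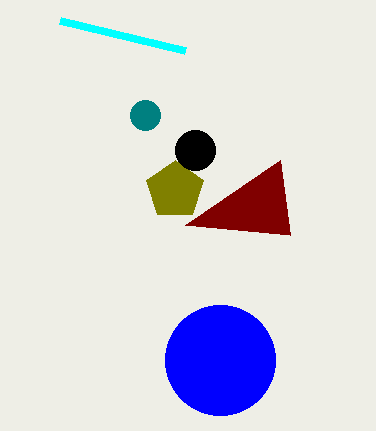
cx_1 = 175; cy_1 = 190; r_1 = 30; x0_2 = 290; y0_2 = 235; x0_3 = 60; y0_3 = 20; cx_4 = 145; cy_4 = 115; r_4 = 15; cx_5 = 220; cy_5 = 360; r_5 = 55; cx_6 = 195; cy_6 = 150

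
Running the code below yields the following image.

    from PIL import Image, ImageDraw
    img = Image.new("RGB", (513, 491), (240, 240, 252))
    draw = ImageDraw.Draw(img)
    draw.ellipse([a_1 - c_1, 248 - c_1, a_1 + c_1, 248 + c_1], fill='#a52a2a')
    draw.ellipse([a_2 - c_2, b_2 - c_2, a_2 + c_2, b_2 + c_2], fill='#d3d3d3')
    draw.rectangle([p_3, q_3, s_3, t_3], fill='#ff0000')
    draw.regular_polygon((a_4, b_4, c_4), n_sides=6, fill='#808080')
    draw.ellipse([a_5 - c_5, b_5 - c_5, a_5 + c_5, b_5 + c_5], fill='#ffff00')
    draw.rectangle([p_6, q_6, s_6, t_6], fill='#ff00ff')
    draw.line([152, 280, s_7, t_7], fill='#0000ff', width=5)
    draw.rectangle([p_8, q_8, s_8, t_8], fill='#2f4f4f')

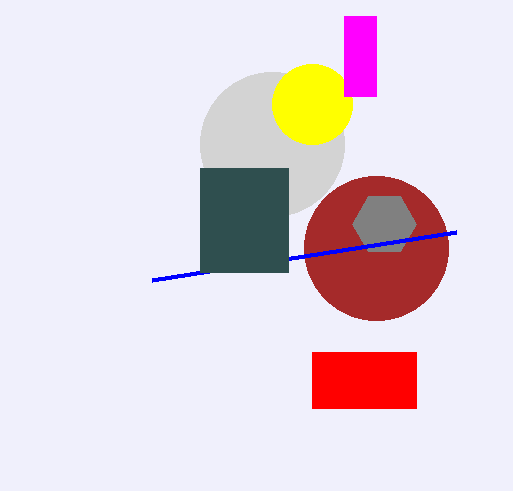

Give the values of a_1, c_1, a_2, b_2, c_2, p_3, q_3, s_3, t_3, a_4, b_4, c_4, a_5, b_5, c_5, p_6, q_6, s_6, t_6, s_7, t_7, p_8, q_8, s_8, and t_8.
a_1 = 376, c_1 = 72, a_2 = 272, b_2 = 144, c_2 = 72, p_3 = 312, q_3 = 352, s_3 = 416, t_3 = 408, a_4 = 384, b_4 = 224, c_4 = 32, a_5 = 312, b_5 = 104, c_5 = 40, p_6 = 344, q_6 = 16, s_6 = 376, t_6 = 96, s_7 = 456, t_7 = 232, p_8 = 200, q_8 = 168, s_8 = 288, t_8 = 272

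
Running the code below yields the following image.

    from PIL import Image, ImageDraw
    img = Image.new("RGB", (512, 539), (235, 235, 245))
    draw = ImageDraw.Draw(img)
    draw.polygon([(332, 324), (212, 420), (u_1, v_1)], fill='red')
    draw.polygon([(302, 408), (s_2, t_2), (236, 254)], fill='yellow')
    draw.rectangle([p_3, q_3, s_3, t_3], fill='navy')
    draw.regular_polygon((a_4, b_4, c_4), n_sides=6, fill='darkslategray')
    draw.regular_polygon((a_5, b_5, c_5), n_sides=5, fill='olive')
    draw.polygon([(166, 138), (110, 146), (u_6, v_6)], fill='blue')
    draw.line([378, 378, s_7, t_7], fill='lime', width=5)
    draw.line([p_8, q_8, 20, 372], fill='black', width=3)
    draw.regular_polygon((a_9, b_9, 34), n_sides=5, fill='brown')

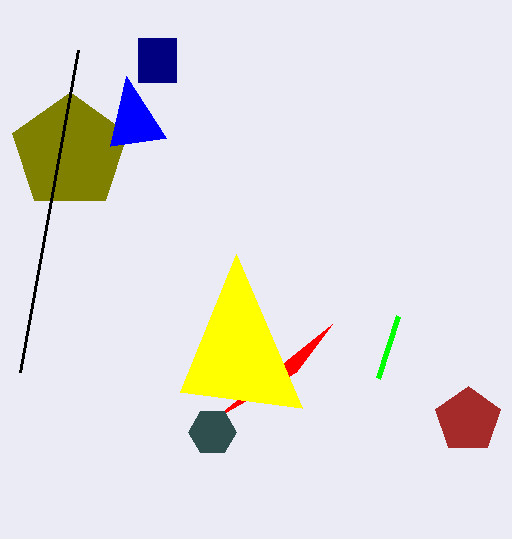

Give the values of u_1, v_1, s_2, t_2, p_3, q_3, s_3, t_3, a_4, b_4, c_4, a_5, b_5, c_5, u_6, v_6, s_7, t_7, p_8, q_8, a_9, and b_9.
u_1 = 296, v_1 = 372, s_2 = 180, t_2 = 392, p_3 = 138, q_3 = 38, s_3 = 176, t_3 = 82, a_4 = 212, b_4 = 432, c_4 = 24, a_5 = 70, b_5 = 152, c_5 = 60, u_6 = 126, v_6 = 76, s_7 = 398, t_7 = 316, p_8 = 78, q_8 = 50, a_9 = 468, b_9 = 420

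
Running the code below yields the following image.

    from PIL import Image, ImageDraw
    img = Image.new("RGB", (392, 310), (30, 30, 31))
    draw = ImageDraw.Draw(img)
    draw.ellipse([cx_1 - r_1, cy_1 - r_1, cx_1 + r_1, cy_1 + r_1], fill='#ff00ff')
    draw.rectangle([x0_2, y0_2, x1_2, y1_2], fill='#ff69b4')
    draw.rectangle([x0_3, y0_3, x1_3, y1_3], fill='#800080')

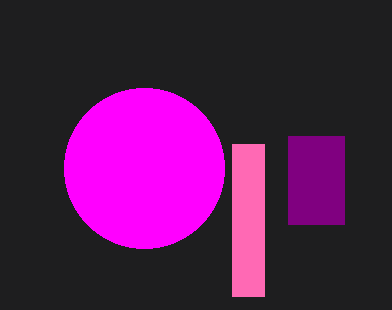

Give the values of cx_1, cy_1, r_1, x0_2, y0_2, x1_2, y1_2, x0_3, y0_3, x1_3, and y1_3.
cx_1 = 144; cy_1 = 168; r_1 = 80; x0_2 = 232; y0_2 = 144; x1_2 = 264; y1_2 = 296; x0_3 = 288; y0_3 = 136; x1_3 = 344; y1_3 = 224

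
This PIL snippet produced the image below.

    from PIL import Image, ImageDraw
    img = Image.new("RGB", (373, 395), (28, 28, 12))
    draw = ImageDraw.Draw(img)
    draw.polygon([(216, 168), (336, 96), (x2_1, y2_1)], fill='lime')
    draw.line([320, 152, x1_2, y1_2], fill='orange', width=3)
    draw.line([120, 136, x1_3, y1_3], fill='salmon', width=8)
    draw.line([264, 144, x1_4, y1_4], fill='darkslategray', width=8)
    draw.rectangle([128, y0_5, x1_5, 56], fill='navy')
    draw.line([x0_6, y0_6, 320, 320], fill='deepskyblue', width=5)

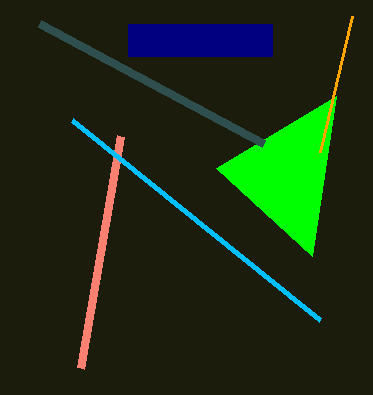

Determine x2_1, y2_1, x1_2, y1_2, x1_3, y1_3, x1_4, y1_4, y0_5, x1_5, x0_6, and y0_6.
x2_1 = 312
y2_1 = 256
x1_2 = 352
y1_2 = 16
x1_3 = 80
y1_3 = 368
x1_4 = 40
y1_4 = 24
y0_5 = 24
x1_5 = 272
x0_6 = 72
y0_6 = 120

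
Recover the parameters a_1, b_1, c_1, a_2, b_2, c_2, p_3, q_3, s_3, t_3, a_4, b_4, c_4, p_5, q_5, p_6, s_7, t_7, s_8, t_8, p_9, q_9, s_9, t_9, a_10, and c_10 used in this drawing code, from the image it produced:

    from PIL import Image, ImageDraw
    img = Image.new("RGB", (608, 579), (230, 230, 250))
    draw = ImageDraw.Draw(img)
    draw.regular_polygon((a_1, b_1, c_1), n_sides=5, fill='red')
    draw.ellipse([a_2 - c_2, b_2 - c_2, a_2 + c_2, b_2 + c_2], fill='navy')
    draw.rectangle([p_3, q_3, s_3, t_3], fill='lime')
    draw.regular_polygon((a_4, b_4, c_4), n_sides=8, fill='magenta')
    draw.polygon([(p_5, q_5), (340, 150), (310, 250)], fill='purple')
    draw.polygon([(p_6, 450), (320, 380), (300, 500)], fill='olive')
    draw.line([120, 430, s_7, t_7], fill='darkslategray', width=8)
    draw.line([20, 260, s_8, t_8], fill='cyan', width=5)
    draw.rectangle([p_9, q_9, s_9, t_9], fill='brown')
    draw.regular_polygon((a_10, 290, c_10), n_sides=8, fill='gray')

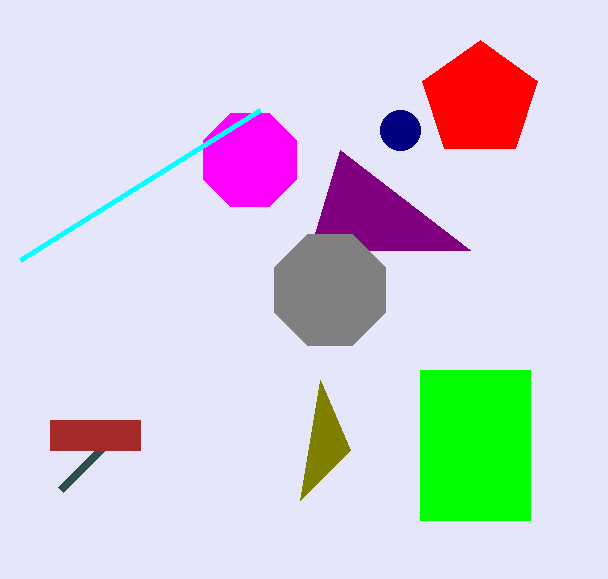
a_1 = 480; b_1 = 100; c_1 = 60; a_2 = 400; b_2 = 130; c_2 = 20; p_3 = 420; q_3 = 370; s_3 = 530; t_3 = 520; a_4 = 250; b_4 = 160; c_4 = 50; p_5 = 470; q_5 = 250; p_6 = 350; s_7 = 60; t_7 = 490; s_8 = 260; t_8 = 110; p_9 = 50; q_9 = 420; s_9 = 140; t_9 = 450; a_10 = 330; c_10 = 60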